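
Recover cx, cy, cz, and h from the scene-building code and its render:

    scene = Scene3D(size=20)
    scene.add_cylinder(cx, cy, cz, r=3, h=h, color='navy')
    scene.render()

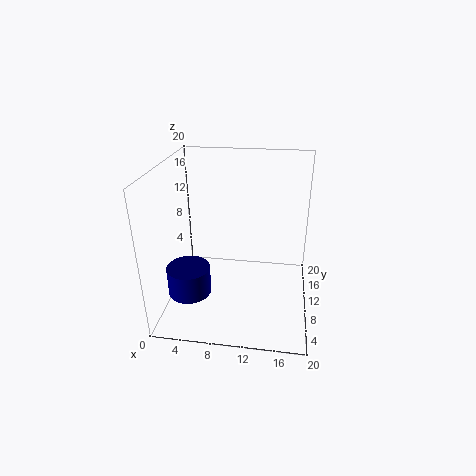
cx = 3.5
cy = 7
cz = 2.5
h = 4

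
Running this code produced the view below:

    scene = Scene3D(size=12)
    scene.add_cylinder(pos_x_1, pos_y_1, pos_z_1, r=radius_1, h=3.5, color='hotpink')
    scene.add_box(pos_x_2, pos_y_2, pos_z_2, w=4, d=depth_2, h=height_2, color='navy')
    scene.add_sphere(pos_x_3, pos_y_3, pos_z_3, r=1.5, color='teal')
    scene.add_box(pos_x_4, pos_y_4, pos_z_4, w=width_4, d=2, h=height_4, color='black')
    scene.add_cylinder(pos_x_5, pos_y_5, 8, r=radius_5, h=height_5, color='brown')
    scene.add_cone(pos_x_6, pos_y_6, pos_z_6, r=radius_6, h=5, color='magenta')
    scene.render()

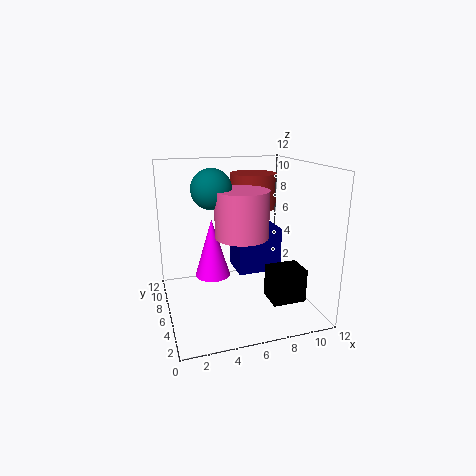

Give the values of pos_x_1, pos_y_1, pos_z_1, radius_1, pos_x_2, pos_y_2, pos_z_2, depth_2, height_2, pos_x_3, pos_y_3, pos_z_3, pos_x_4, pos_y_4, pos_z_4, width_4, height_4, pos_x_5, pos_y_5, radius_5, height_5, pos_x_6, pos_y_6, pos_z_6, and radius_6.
pos_x_1 = 5.5; pos_y_1 = 3.5; pos_z_1 = 7; radius_1 = 2; pos_x_2 = 6.5; pos_y_2 = 7; pos_z_2 = 2; depth_2 = 3; height_2 = 4; pos_x_3 = 3.5; pos_y_3 = 4.5; pos_z_3 = 10.5; pos_x_4 = 7; pos_y_4 = 0.5; pos_z_4 = 2.5; width_4 = 2.5; height_4 = 2.5; pos_x_5 = 8; pos_y_5 = 8; radius_5 = 2; height_5 = 3; pos_x_6 = 4; pos_y_6 = 7; pos_z_6 = 2.5; radius_6 = 1.5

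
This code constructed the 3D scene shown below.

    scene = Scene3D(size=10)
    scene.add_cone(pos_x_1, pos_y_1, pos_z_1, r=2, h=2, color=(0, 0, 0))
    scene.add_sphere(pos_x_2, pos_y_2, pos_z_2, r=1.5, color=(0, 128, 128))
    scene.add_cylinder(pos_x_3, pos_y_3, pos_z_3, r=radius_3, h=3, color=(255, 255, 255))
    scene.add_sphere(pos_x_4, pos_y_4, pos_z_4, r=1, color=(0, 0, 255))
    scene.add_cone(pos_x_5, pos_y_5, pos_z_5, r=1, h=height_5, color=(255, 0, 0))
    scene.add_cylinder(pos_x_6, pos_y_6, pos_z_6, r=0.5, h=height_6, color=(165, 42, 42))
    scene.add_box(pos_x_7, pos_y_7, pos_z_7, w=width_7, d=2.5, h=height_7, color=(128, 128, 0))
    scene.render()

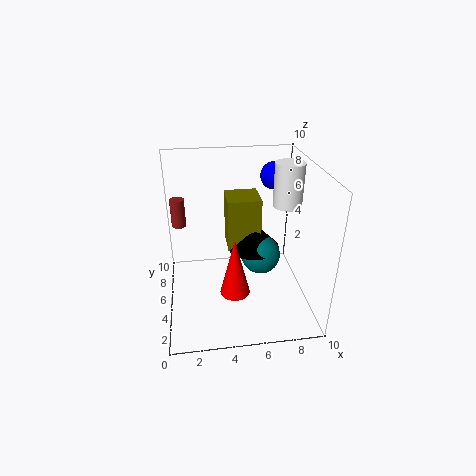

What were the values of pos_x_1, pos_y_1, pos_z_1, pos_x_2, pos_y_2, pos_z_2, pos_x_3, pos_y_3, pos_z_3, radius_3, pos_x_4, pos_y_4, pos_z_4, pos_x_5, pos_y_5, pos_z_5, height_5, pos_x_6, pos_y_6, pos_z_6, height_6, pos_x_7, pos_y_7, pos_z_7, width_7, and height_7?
pos_x_1 = 6.5; pos_y_1 = 7; pos_z_1 = 3; pos_x_2 = 7; pos_y_2 = 6.5; pos_z_2 = 2.5; pos_x_3 = 8.5; pos_y_3 = 5.5; pos_z_3 = 7; radius_3 = 1; pos_x_4 = 8; pos_y_4 = 7.5; pos_z_4 = 8.5; pos_x_5 = 4.5; pos_y_5 = 3; pos_z_5 = 2; height_5 = 4; pos_x_6 = 1; pos_y_6 = 6.5; pos_z_6 = 5.5; height_6 = 2; pos_x_7 = 4.5; pos_y_7 = 6.5; pos_z_7 = 3; width_7 = 2.5; height_7 = 4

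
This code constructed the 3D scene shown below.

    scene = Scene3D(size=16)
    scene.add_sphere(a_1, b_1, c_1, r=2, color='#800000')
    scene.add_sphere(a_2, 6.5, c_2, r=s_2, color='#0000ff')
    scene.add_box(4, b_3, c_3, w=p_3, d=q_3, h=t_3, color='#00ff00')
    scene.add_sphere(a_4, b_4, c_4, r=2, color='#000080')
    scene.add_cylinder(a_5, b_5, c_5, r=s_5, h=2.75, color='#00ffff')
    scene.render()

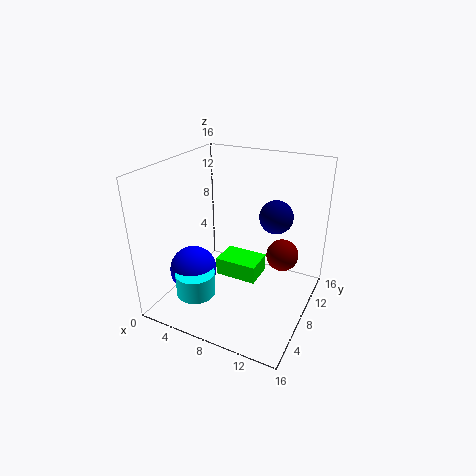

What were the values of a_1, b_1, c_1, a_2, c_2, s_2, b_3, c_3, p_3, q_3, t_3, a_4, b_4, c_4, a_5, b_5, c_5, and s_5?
a_1 = 11.5
b_1 = 13.5
c_1 = 3.75
a_2 = 2.75
c_2 = 3.25
s_2 = 2.75
b_3 = 9.75
c_3 = 1
p_3 = 5.25
q_3 = 3.75
t_3 = 2.25
a_4 = 10.75
b_4 = 12.5
c_4 = 9.25
a_5 = 4
b_5 = 5
c_5 = 1.25
s_5 = 2.25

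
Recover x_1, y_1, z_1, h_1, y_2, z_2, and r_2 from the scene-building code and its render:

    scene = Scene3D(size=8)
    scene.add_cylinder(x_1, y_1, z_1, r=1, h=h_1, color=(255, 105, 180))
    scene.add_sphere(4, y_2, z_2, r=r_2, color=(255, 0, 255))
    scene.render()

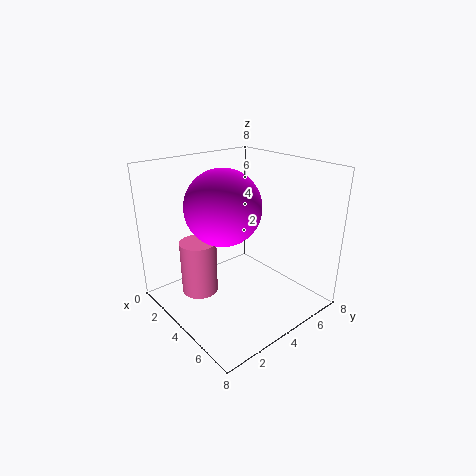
x_1 = 3, y_1 = 2, z_1 = 1, h_1 = 3, y_2 = 3, z_2 = 6, r_2 = 2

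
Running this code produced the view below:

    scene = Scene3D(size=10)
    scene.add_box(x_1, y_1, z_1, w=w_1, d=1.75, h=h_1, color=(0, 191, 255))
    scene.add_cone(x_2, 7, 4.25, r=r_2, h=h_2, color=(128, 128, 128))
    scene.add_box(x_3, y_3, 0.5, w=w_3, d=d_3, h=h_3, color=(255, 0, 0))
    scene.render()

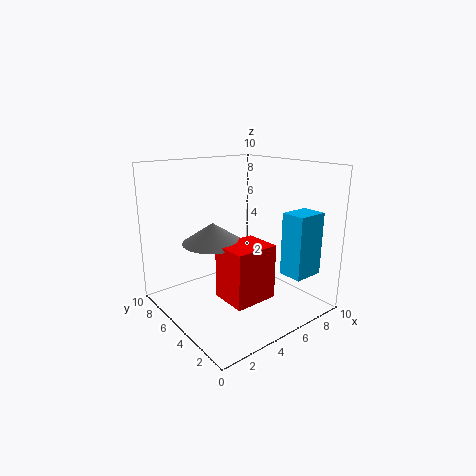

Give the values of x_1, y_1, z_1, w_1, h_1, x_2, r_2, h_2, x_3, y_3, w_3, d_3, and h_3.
x_1 = 7.5, y_1 = 1.5, z_1 = 2.25, w_1 = 2.25, h_1 = 4.5, x_2 = 4.25, r_2 = 2.25, h_2 = 1.5, x_3 = 3.75, y_3 = 3.25, w_3 = 3.25, d_3 = 2.75, h_3 = 4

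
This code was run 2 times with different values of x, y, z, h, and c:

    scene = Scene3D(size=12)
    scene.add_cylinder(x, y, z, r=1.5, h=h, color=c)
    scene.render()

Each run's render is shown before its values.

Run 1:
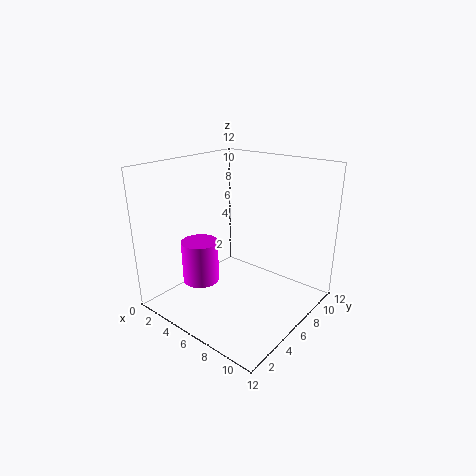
x = 4; y = 3.5; z = 2.5; h = 3.5; c = 'magenta'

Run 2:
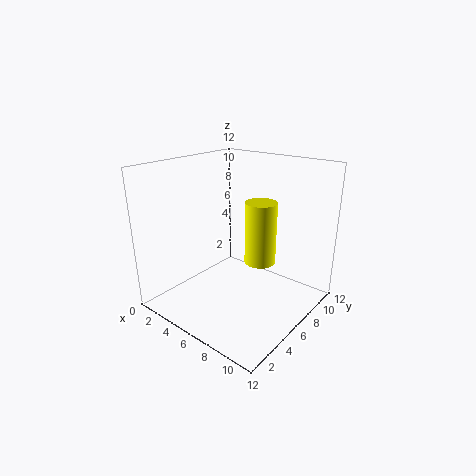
x = 5.5; y = 10; z = 2; h = 6; c = 'yellow'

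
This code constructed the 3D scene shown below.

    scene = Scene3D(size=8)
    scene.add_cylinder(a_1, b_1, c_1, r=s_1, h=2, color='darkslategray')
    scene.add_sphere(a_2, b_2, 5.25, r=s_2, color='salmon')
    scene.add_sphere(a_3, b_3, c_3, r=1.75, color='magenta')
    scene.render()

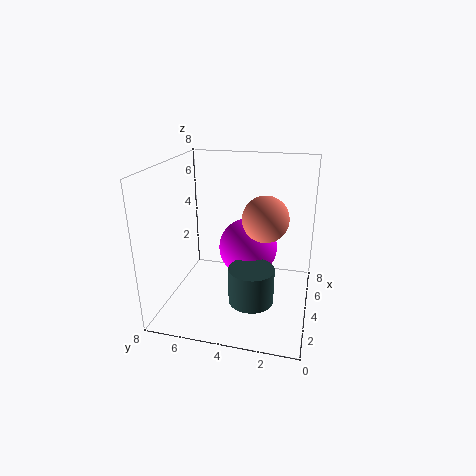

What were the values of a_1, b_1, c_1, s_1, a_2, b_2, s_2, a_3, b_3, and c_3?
a_1 = 3; b_1 = 3; c_1 = 0.75; s_1 = 1.25; a_2 = 4; b_2 = 2.5; s_2 = 1.25; a_3 = 5.5; b_3 = 3.75; c_3 = 2.75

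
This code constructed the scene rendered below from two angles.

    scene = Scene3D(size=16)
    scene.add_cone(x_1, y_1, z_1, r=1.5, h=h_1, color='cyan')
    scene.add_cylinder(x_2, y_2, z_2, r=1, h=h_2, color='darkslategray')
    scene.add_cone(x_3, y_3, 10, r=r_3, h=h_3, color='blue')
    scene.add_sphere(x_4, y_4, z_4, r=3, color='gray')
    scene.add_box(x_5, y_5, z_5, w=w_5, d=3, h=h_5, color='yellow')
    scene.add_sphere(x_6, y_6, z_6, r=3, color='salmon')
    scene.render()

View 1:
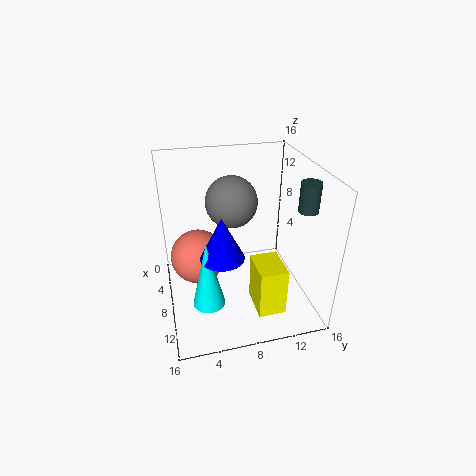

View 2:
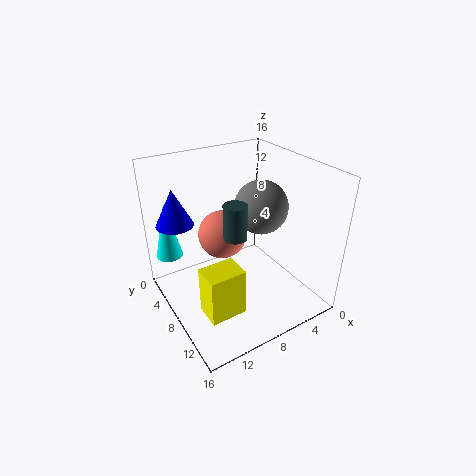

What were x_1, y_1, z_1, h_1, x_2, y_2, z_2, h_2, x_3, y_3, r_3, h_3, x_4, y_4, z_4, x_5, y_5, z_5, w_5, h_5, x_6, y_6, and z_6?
x_1 = 14.5
y_1 = 3.5
z_1 = 5.5
h_1 = 6.5
x_2 = 12
y_2 = 14
z_2 = 12.5
h_2 = 3
x_3 = 14
y_3 = 5
r_3 = 2
h_3 = 4
x_4 = 5
y_4 = 8
z_4 = 11
x_5 = 9.5
y_5 = 9
z_5 = 1
w_5 = 4
h_5 = 5.5
x_6 = 7.5
y_6 = 3.5
z_6 = 6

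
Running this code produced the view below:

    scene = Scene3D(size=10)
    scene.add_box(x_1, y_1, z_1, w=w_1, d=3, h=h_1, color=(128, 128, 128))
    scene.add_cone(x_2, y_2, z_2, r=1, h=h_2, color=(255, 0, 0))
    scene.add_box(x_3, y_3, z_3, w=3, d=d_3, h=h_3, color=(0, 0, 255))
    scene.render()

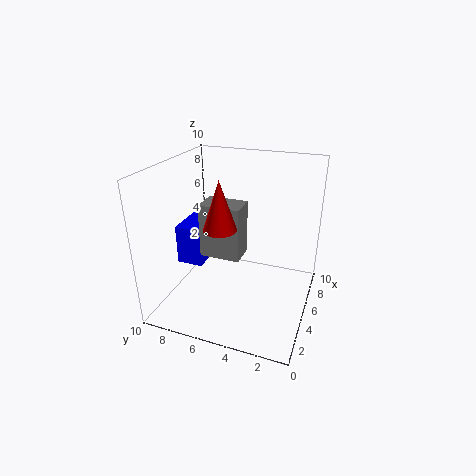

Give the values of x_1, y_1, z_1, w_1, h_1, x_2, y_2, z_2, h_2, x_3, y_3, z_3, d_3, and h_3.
x_1 = 5
y_1 = 5
z_1 = 3
w_1 = 2
h_1 = 4
x_2 = 2
y_2 = 5
z_2 = 7
h_2 = 3
x_3 = 5
y_3 = 8
z_3 = 2
d_3 = 2
h_3 = 3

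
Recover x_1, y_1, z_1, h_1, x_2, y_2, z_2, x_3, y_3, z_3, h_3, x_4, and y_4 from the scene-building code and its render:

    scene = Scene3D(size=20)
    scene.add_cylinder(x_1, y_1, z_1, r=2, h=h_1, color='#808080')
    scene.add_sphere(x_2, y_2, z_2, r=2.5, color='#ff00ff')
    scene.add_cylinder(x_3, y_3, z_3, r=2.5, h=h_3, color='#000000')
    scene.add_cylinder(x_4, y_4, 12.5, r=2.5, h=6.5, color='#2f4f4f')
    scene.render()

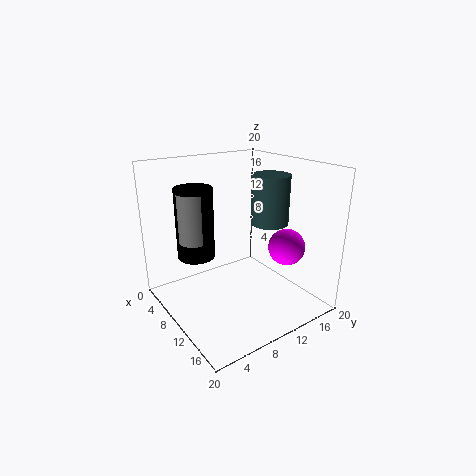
x_1 = 8.5
y_1 = 4
z_1 = 10.5
h_1 = 6.5
x_2 = 14.5
y_2 = 15
z_2 = 9
x_3 = 8
y_3 = 4.5
z_3 = 8
h_3 = 9.5
x_4 = 13
y_4 = 13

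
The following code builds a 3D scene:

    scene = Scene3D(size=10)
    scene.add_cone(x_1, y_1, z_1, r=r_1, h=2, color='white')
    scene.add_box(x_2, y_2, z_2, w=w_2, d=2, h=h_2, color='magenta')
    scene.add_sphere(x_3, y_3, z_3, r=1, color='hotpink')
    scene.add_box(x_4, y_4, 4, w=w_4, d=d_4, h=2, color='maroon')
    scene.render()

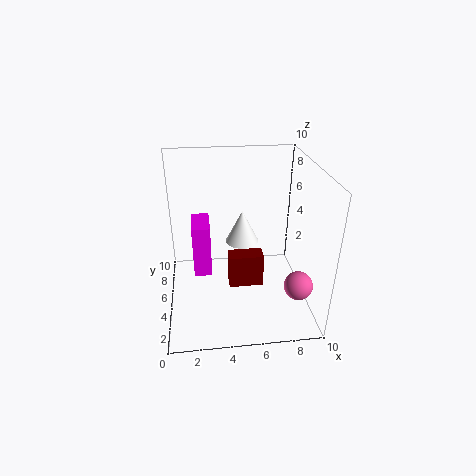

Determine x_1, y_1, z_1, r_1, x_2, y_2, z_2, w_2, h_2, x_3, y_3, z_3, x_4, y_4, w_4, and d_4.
x_1 = 5; y_1 = 3; z_1 = 6; r_1 = 1; x_2 = 2; y_2 = 1; z_2 = 5; w_2 = 1; h_2 = 3; x_3 = 9; y_3 = 3; z_3 = 2; x_4 = 4; y_4 = 1; w_4 = 2; d_4 = 1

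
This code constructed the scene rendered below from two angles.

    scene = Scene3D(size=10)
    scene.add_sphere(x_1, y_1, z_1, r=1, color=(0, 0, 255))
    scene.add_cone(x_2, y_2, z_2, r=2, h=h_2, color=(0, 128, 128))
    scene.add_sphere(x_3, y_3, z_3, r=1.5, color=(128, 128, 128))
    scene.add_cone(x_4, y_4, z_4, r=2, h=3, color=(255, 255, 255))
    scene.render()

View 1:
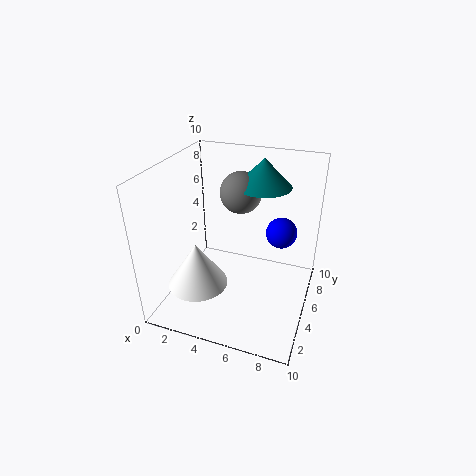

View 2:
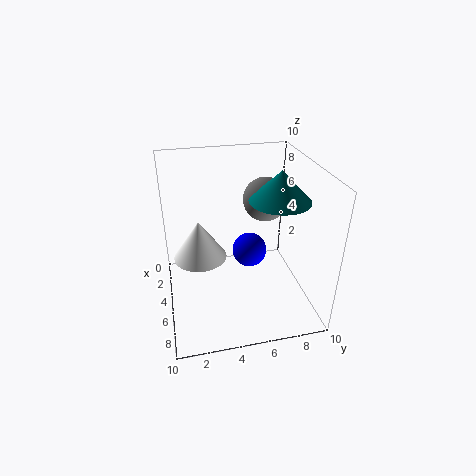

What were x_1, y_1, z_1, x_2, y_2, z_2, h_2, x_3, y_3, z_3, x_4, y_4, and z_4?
x_1 = 8, y_1 = 5, z_1 = 6, x_2 = 6, y_2 = 7.5, z_2 = 8, h_2 = 2, x_3 = 4.5, y_3 = 7, z_3 = 7.5, x_4 = 3, y_4 = 2.5, z_4 = 2.5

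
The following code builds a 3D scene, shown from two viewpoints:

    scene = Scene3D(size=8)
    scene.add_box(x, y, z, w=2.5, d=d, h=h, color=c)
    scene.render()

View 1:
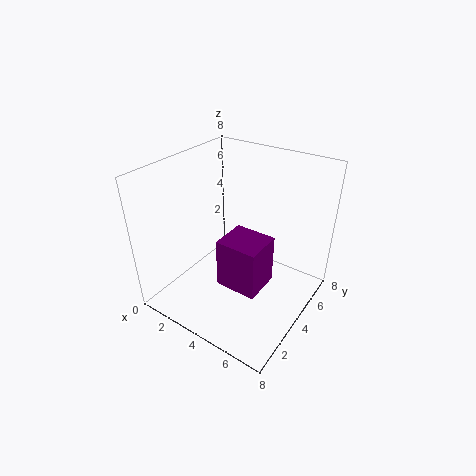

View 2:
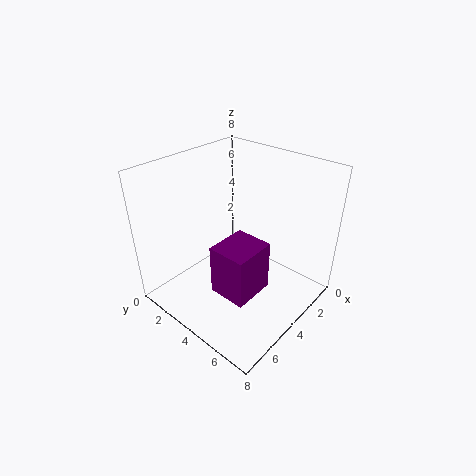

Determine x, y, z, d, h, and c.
x = 3; y = 3.25; z = 0.75; d = 2.25; h = 3; c = 'purple'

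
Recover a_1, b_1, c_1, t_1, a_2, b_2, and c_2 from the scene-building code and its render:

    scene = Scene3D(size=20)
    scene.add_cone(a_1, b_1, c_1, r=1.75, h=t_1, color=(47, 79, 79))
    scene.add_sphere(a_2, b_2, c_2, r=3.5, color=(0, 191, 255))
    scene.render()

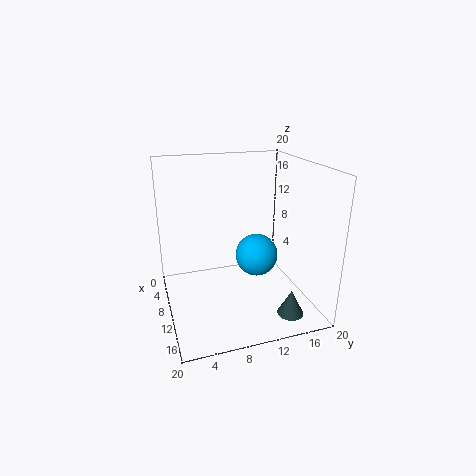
a_1 = 16.75, b_1 = 15.25, c_1 = 1, t_1 = 3.5, a_2 = 4, b_2 = 15.25, c_2 = 3.75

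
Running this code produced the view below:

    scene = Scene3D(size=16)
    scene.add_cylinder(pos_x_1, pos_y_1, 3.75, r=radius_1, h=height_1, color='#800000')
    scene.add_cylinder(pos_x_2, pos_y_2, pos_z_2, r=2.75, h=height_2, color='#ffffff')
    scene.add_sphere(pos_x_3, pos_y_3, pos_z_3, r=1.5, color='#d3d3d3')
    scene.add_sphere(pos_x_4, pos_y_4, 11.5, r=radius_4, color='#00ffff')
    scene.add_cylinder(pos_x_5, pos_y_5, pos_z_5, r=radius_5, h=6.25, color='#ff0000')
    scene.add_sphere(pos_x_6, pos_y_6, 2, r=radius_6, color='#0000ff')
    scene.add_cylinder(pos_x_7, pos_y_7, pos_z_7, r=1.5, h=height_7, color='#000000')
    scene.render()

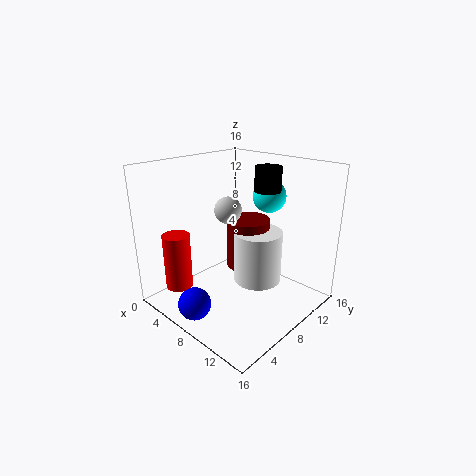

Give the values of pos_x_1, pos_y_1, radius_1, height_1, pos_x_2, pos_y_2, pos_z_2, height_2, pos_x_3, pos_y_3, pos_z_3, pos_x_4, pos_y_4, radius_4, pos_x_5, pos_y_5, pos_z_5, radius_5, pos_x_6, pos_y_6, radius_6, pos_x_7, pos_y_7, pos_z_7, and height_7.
pos_x_1 = 7.5
pos_y_1 = 10.25
radius_1 = 2.5
height_1 = 5.75
pos_x_2 = 9.25
pos_y_2 = 10
pos_z_2 = 2.5
height_2 = 6
pos_x_3 = 6.75
pos_y_3 = 7.75
pos_z_3 = 11
pos_x_4 = 7.75
pos_y_4 = 13.75
radius_4 = 2
pos_x_5 = 3.75
pos_y_5 = 2.75
pos_z_5 = 2.5
radius_5 = 1.5
pos_x_6 = 7.25
pos_y_6 = 2
radius_6 = 1.75
pos_x_7 = 9
pos_y_7 = 11.75
pos_z_7 = 12.75
height_7 = 2.75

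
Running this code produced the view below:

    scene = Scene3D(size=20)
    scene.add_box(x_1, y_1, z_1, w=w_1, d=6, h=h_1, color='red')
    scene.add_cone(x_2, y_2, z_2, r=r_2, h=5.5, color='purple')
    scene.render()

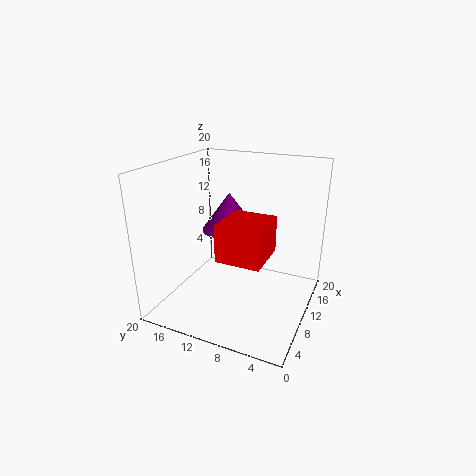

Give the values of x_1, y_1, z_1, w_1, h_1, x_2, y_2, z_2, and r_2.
x_1 = 5; y_1 = 5; z_1 = 8.5; w_1 = 6.5; h_1 = 5; x_2 = 12.5; y_2 = 12.5; z_2 = 10; r_2 = 4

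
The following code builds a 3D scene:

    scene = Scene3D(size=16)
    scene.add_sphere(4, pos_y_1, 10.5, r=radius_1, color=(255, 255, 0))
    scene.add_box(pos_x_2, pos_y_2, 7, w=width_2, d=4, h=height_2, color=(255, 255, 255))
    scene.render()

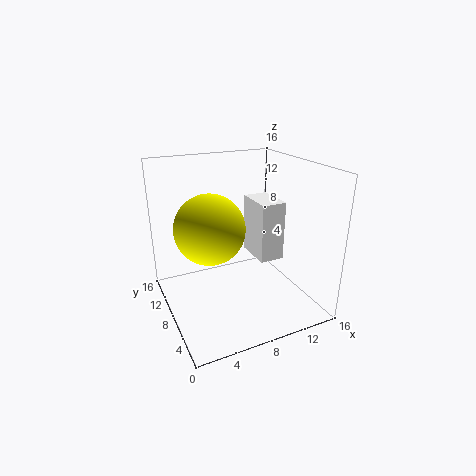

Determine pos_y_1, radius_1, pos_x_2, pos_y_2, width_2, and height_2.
pos_y_1 = 6; radius_1 = 3.5; pos_x_2 = 8.5; pos_y_2 = 3.5; width_2 = 2.5; height_2 = 6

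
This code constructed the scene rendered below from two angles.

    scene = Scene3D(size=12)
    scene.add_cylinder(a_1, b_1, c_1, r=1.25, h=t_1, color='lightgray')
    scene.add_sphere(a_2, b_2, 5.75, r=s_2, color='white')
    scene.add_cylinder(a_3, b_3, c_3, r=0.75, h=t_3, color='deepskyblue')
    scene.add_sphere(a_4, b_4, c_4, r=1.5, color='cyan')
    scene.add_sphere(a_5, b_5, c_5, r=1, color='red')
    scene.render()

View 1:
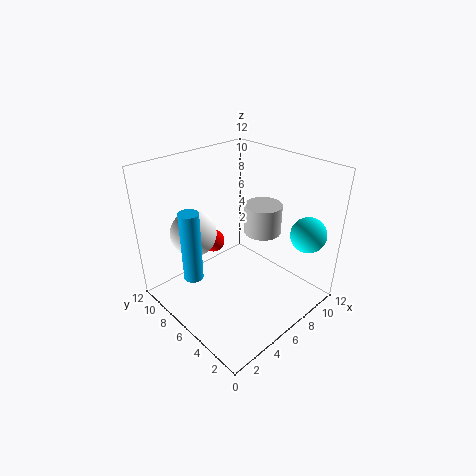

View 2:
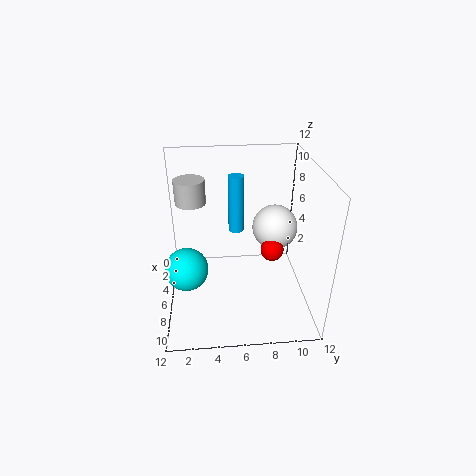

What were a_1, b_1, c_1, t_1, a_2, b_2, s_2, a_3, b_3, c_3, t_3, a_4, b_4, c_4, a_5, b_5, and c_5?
a_1 = 4.75
b_1 = 2.25
c_1 = 8.75
t_1 = 2
a_2 = 4
b_2 = 9.5
s_2 = 2
a_3 = 1.5
b_3 = 6.25
c_3 = 4.25
t_3 = 5.5
a_4 = 10.25
b_4 = 2
c_4 = 6.25
a_5 = 5.75
b_5 = 9
c_5 = 4.5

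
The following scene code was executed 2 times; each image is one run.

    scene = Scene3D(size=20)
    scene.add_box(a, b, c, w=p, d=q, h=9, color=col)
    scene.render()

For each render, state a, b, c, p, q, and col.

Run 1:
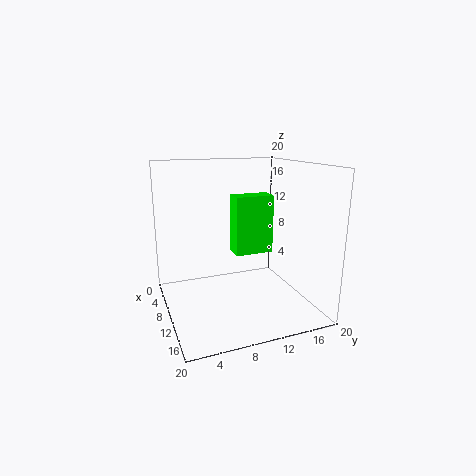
a = 4
b = 11
c = 6
p = 3
q = 6
col = 'lime'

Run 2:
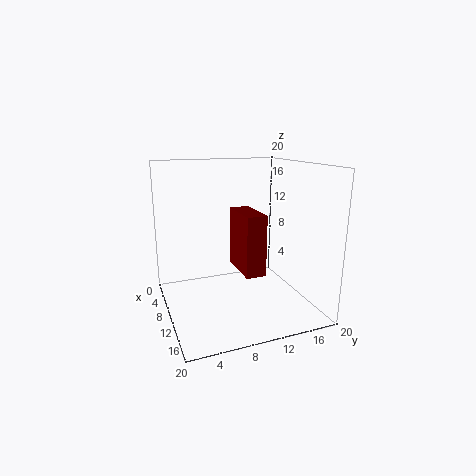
a = 4
b = 11
c = 4
p = 7
q = 3
col = 'maroon'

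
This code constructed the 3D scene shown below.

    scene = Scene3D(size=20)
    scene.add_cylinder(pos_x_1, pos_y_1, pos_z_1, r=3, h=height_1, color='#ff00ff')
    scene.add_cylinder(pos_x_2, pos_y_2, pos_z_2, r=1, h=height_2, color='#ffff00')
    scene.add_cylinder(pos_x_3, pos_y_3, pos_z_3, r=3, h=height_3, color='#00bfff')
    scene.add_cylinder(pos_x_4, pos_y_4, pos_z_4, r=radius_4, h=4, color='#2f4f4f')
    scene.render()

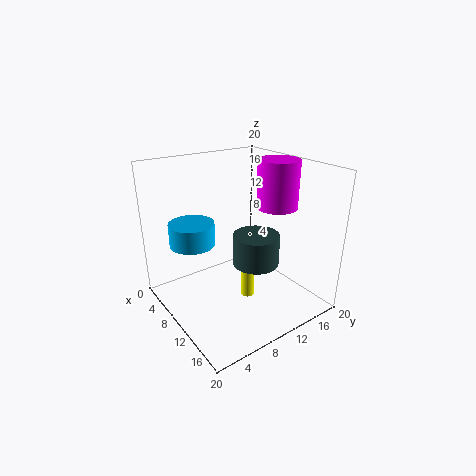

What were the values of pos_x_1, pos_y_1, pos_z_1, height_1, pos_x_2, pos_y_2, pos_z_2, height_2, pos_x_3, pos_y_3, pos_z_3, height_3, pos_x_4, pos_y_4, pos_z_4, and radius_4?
pos_x_1 = 10, pos_y_1 = 17, pos_z_1 = 13, height_1 = 7, pos_x_2 = 11, pos_y_2 = 11, pos_z_2 = 1, height_2 = 7, pos_x_3 = 8, pos_y_3 = 4, pos_z_3 = 10, height_3 = 3, pos_x_4 = 14, pos_y_4 = 10, pos_z_4 = 8, radius_4 = 3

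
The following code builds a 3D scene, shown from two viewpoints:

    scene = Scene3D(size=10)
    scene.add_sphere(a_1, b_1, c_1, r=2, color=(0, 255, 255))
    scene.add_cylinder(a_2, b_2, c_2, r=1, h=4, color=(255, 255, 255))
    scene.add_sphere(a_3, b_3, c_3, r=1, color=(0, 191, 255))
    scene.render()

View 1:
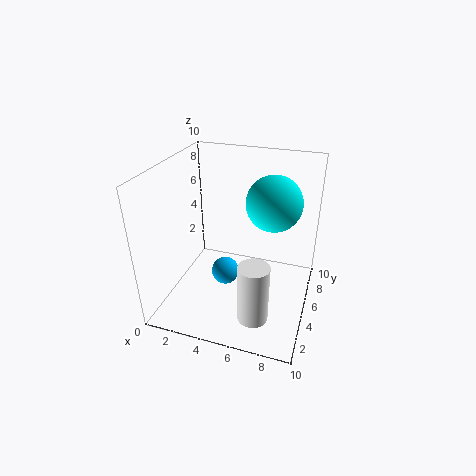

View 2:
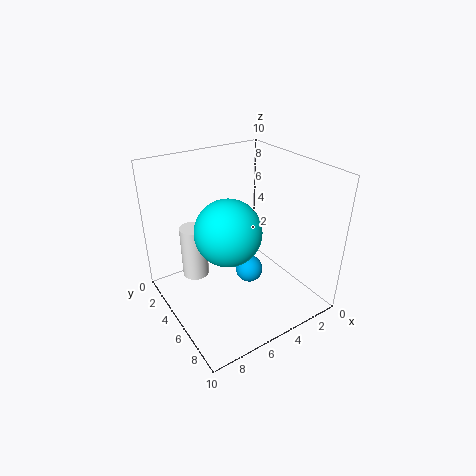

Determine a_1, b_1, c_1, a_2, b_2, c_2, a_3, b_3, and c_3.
a_1 = 7, b_1 = 7, c_1 = 7, a_2 = 7, b_2 = 2, c_2 = 1, a_3 = 4, b_3 = 5, c_3 = 2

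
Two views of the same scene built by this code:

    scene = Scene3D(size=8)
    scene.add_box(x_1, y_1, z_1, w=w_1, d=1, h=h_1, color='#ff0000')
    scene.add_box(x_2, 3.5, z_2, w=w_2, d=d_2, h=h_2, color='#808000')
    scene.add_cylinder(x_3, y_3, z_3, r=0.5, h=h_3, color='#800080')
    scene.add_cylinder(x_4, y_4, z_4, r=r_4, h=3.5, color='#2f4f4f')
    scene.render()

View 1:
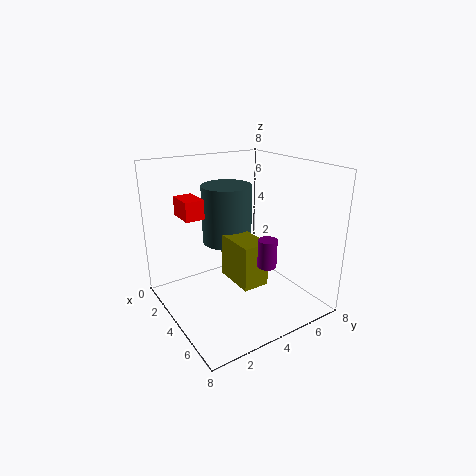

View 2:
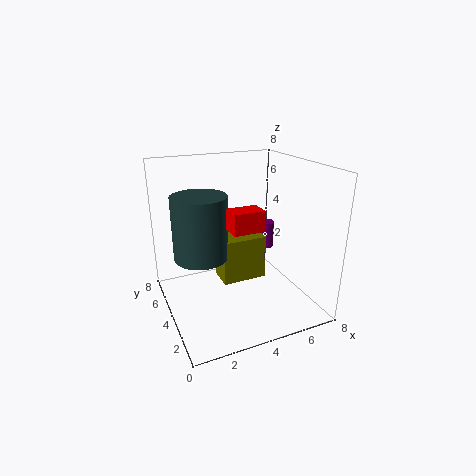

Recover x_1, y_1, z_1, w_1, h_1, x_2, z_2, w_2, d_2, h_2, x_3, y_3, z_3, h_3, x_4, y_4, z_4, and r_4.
x_1 = 2.5, y_1 = 1, z_1 = 5.5, w_1 = 1.5, h_1 = 1, x_2 = 3, z_2 = 1.5, w_2 = 2.5, d_2 = 1.5, h_2 = 2.5, x_3 = 6, y_3 = 4.5, z_3 = 3, h_3 = 1.5, x_4 = 2, y_4 = 4.5, z_4 = 3, r_4 = 1.5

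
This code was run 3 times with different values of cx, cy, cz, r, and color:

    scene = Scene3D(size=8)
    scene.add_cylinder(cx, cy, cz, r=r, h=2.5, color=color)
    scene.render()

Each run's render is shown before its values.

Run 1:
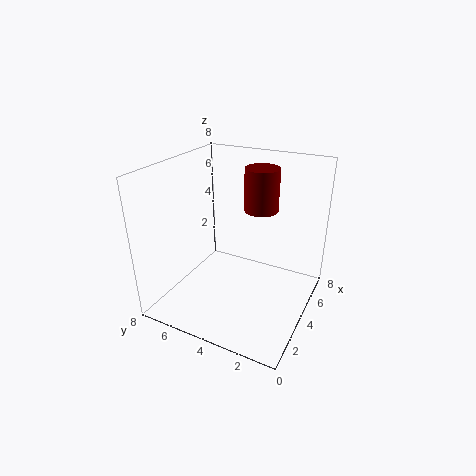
cx = 6, cy = 3.5, cz = 5, r = 1, color = 'maroon'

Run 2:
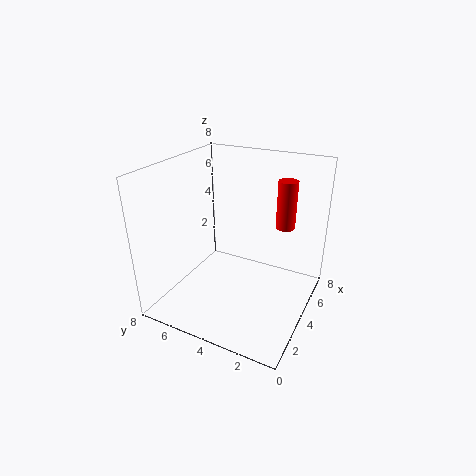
cx = 4.5, cy = 1.5, cz = 5, r = 0.5, color = 'red'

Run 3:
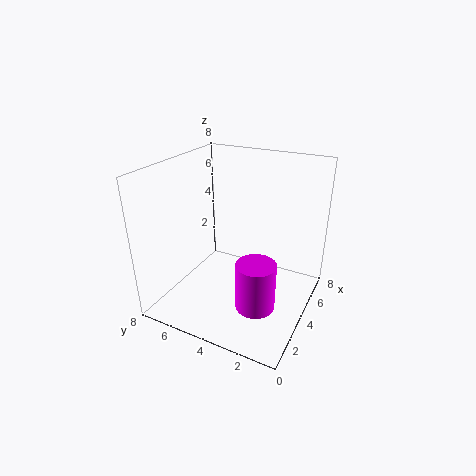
cx = 2, cy = 2, cz = 1.5, r = 1, color = 'magenta'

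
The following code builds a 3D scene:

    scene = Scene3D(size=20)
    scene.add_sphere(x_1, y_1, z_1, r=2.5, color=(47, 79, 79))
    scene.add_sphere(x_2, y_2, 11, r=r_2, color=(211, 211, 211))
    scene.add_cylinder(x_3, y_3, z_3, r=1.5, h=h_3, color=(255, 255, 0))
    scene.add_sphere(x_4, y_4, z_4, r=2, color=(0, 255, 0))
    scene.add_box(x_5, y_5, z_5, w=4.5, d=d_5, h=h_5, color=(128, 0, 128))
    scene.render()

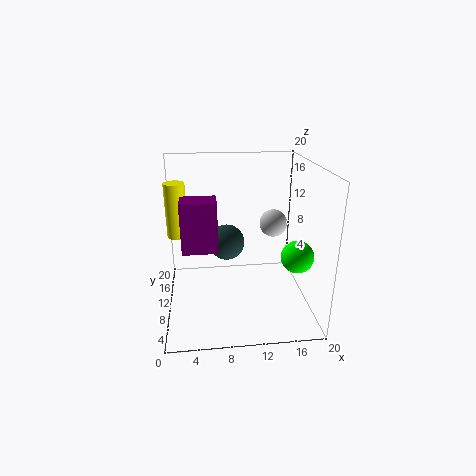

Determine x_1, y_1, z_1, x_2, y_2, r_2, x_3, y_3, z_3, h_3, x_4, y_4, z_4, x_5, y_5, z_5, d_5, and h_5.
x_1 = 8.5
y_1 = 11
z_1 = 9
x_2 = 15.5
y_2 = 12.5
r_2 = 2
x_3 = 1.5
y_3 = 14
z_3 = 9
h_3 = 8
x_4 = 16.5
y_4 = 3.5
z_4 = 10
x_5 = 2.5
y_5 = 5.5
z_5 = 10
d_5 = 3.5
h_5 = 6.5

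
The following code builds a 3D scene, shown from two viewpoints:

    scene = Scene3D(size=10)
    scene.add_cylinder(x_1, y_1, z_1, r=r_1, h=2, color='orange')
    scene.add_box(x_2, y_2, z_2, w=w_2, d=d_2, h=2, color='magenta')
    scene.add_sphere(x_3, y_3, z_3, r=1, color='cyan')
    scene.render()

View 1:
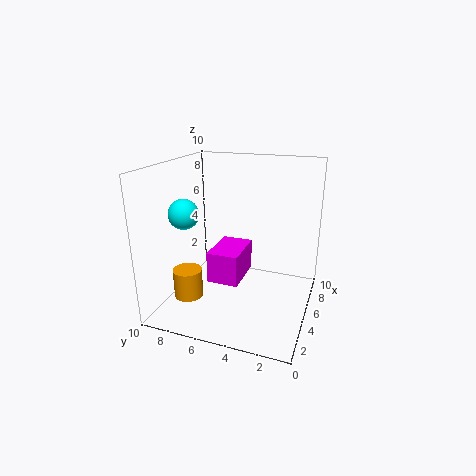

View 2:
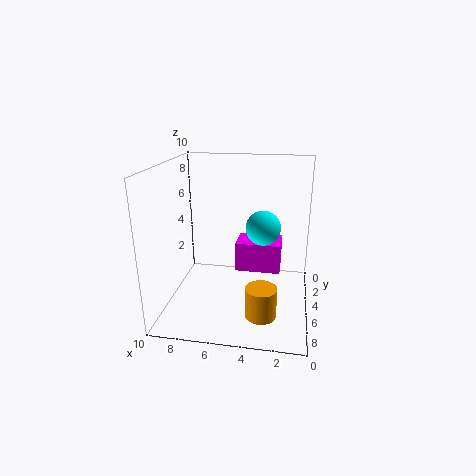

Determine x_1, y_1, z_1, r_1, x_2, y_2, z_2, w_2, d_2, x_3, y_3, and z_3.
x_1 = 3, y_1 = 8, z_1 = 1, r_1 = 1, x_2 = 2, y_2 = 4, z_2 = 3, w_2 = 3, d_2 = 2, x_3 = 3, y_3 = 8, z_3 = 7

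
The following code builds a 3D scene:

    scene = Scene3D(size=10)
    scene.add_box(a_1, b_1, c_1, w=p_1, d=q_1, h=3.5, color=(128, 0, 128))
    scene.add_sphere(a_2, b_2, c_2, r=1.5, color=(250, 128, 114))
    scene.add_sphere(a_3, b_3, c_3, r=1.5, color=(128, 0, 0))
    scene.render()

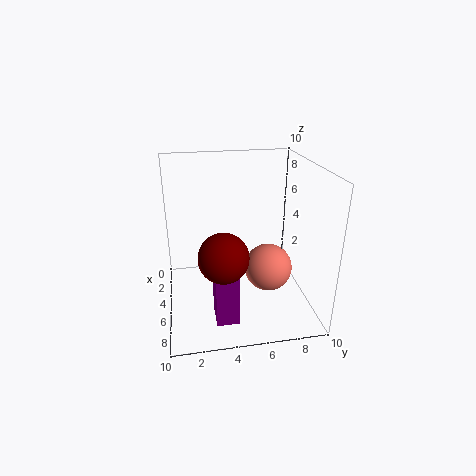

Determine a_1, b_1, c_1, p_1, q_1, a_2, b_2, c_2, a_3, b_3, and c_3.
a_1 = 6.5; b_1 = 3; c_1 = 0.5; p_1 = 2; q_1 = 1.5; a_2 = 7.5; b_2 = 6.5; c_2 = 4; a_3 = 8.5; b_3 = 3.5; c_3 = 5.5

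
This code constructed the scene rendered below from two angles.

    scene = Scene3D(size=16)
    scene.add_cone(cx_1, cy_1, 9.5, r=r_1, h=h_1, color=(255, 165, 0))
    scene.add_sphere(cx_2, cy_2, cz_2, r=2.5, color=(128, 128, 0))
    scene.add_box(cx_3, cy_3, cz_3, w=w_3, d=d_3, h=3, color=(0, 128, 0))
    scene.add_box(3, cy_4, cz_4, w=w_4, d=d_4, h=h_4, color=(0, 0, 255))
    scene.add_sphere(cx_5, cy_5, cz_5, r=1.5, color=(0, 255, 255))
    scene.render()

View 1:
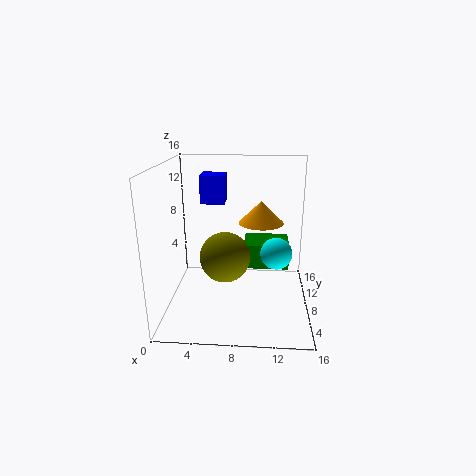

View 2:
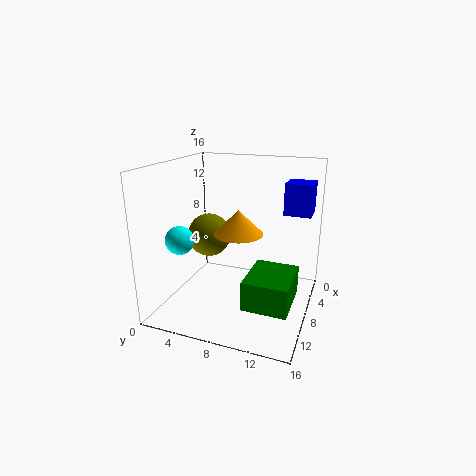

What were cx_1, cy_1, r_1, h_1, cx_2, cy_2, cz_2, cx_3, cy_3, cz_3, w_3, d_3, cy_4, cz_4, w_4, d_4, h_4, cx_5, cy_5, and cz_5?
cx_1 = 10.5
cy_1 = 9
r_1 = 2.5
h_1 = 2.5
cx_2 = 7
cy_2 = 4
cz_2 = 7.5
cx_3 = 8.5
cy_3 = 10.5
cz_3 = 3
w_3 = 5.5
d_3 = 4.5
cy_4 = 12.5
cz_4 = 10.5
w_4 = 3
d_4 = 3
h_4 = 3.5
cx_5 = 12
cy_5 = 3
cz_5 = 8.5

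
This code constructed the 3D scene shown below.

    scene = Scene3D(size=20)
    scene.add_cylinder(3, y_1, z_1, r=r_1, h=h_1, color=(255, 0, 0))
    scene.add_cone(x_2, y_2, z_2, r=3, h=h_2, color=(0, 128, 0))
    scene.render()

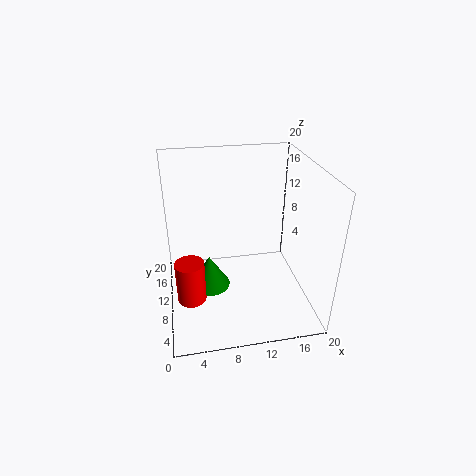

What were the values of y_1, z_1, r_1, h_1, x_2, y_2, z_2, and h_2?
y_1 = 8, z_1 = 2, r_1 = 2, h_1 = 6, x_2 = 6, y_2 = 12, z_2 = 1, h_2 = 5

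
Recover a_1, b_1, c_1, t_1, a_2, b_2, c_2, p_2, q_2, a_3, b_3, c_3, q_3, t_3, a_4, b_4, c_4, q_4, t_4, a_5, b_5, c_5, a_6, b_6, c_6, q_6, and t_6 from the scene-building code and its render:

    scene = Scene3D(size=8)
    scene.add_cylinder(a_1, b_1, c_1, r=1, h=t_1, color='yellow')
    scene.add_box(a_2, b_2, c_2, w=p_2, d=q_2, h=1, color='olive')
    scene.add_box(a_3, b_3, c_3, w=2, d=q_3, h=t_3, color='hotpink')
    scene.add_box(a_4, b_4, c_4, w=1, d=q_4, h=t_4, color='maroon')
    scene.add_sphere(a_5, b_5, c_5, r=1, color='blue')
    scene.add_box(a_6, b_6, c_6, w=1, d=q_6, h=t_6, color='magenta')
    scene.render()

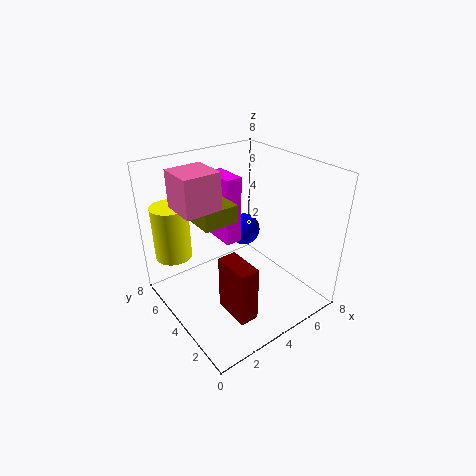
a_1 = 1; b_1 = 6; c_1 = 3; t_1 = 3; a_2 = 2; b_2 = 4; c_2 = 5; p_2 = 2; q_2 = 2; a_3 = 1; b_3 = 4; c_3 = 6; q_3 = 2; t_3 = 2; a_4 = 2; b_4 = 1; c_4 = 1; q_4 = 2; t_4 = 3; a_5 = 6; b_5 = 6; c_5 = 3; a_6 = 4; b_6 = 5; c_6 = 3; q_6 = 2; t_6 = 4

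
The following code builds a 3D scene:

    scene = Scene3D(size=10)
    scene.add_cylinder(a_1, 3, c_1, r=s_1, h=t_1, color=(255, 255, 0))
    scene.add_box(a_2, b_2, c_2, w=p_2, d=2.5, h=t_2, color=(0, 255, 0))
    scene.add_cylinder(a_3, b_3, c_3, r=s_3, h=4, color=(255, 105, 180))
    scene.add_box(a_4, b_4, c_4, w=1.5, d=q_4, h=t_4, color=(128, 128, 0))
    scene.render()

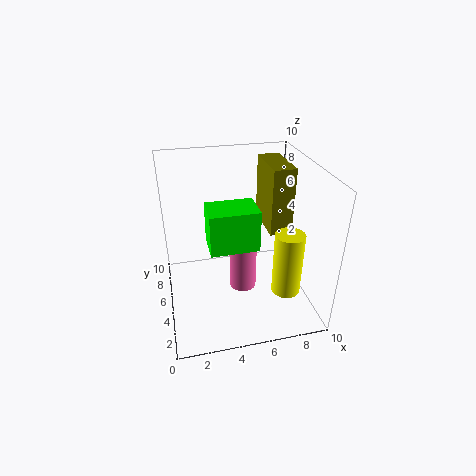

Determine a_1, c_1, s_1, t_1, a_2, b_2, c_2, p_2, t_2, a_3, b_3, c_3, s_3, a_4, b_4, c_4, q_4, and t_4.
a_1 = 8
c_1 = 1.5
s_1 = 1
t_1 = 4.5
a_2 = 3
b_2 = 4.5
c_2 = 4
p_2 = 3.5
t_2 = 3
a_3 = 5.5
b_3 = 5.5
c_3 = 0.5
s_3 = 1
a_4 = 7
b_4 = 4
c_4 = 5.5
q_4 = 3.5
t_4 = 4.5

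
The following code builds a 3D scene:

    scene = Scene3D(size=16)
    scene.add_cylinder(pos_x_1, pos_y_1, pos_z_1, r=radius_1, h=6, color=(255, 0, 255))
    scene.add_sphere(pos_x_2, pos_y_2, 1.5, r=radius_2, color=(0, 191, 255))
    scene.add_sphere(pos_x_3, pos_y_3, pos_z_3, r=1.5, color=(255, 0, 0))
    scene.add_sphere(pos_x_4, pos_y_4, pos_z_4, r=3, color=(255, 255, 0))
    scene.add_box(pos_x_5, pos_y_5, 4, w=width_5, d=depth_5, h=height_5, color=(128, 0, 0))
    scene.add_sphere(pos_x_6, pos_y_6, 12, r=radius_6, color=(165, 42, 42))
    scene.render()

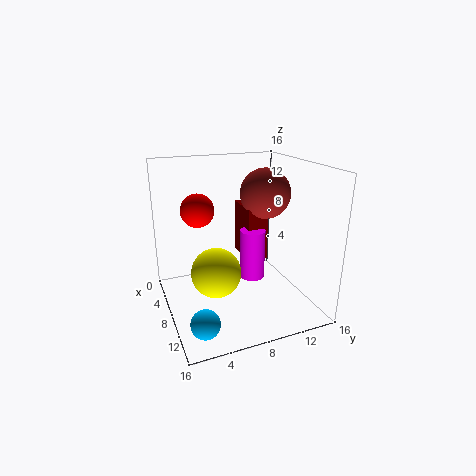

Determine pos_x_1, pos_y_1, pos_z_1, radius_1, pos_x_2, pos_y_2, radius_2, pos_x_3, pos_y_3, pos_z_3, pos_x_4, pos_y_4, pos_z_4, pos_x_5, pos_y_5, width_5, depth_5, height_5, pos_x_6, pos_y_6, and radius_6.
pos_x_1 = 6.5, pos_y_1 = 10.5, pos_z_1 = 2, radius_1 = 1.5, pos_x_2 = 13, pos_y_2 = 2.5, radius_2 = 1.5, pos_x_3 = 12, pos_y_3 = 2.5, pos_z_3 = 13, pos_x_4 = 6, pos_y_4 = 6, pos_z_4 = 3, pos_x_5 = 2, pos_y_5 = 10, width_5 = 4.5, depth_5 = 2.5, height_5 = 6.5, pos_x_6 = 5.5, pos_y_6 = 12.5, radius_6 = 3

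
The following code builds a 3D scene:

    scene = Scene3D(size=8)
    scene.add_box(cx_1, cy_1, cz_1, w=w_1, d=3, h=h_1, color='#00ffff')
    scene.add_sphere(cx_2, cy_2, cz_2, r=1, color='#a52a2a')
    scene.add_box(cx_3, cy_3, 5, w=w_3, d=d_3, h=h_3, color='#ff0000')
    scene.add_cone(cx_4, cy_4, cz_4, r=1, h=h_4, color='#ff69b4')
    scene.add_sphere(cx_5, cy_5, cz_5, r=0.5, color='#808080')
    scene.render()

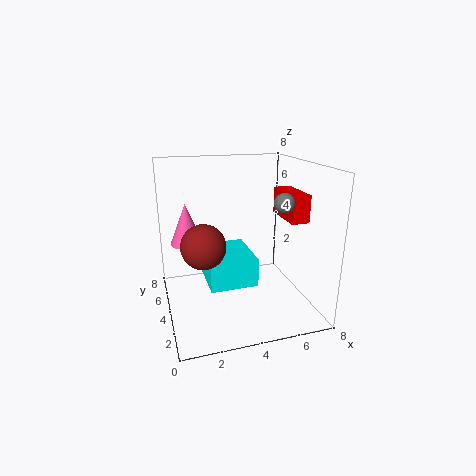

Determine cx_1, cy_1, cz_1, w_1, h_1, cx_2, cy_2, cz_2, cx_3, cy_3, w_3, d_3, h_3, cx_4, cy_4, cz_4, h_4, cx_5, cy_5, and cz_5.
cx_1 = 2; cy_1 = 2; cz_1 = 2; w_1 = 2.5; h_1 = 1.5; cx_2 = 1.5; cy_2 = 1; cz_2 = 5; cx_3 = 6.5; cy_3 = 2.5; w_3 = 1; d_3 = 2.5; h_3 = 1.5; cx_4 = 1.5; cy_4 = 6.5; cz_4 = 3; h_4 = 2.5; cx_5 = 5.5; cy_5 = 1.5; cz_5 = 6.5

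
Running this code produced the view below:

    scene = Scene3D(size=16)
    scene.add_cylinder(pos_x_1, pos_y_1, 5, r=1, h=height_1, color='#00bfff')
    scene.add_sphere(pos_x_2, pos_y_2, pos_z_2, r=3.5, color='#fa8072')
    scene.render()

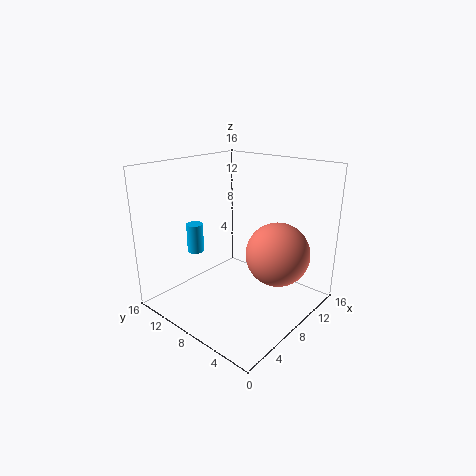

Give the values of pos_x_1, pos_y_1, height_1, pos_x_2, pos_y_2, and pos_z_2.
pos_x_1 = 7
pos_y_1 = 14
height_1 = 3.5
pos_x_2 = 10
pos_y_2 = 4
pos_z_2 = 6.5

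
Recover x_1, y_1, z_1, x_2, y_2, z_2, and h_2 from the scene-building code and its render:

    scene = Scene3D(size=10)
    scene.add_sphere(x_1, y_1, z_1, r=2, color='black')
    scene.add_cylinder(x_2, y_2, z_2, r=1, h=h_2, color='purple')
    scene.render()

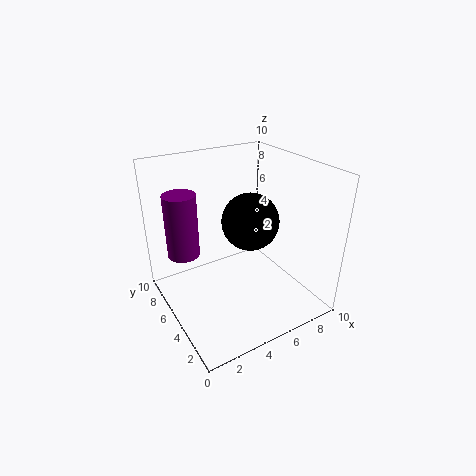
x_1 = 6
y_1 = 5
z_1 = 6
x_2 = 1
y_2 = 5
z_2 = 5
h_2 = 4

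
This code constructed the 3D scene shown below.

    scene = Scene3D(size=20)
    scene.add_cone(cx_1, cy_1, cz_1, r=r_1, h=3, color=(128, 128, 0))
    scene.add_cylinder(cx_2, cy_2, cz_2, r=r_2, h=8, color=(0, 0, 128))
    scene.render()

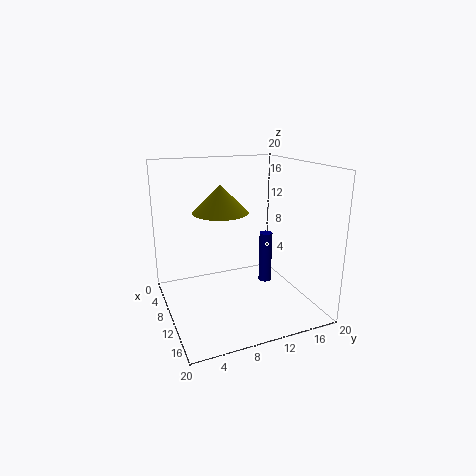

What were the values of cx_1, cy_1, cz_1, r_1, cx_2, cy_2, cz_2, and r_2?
cx_1 = 17; cy_1 = 5; cz_1 = 16; r_1 = 3; cx_2 = 7; cy_2 = 16; cz_2 = 1; r_2 = 1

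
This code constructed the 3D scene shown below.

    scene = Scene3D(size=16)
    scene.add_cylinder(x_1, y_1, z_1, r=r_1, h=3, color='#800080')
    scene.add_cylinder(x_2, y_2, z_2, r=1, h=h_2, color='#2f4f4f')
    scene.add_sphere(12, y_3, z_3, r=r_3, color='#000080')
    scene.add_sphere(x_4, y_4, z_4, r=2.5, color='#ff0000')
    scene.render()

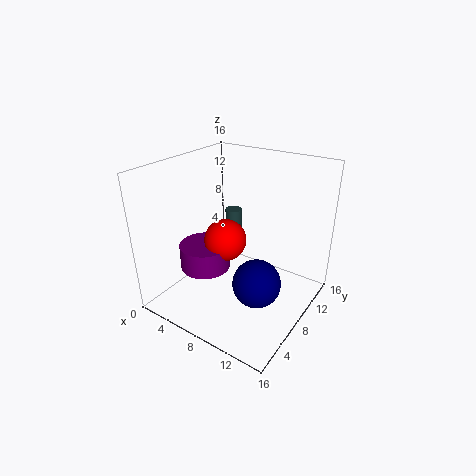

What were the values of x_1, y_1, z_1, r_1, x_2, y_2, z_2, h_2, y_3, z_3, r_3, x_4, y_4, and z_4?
x_1 = 3.5; y_1 = 7.5; z_1 = 3; r_1 = 3; x_2 = 5; y_2 = 11.5; z_2 = 5; h_2 = 4.5; y_3 = 5.5; z_3 = 5; r_3 = 2.5; x_4 = 5.5; y_4 = 9; z_4 = 6.5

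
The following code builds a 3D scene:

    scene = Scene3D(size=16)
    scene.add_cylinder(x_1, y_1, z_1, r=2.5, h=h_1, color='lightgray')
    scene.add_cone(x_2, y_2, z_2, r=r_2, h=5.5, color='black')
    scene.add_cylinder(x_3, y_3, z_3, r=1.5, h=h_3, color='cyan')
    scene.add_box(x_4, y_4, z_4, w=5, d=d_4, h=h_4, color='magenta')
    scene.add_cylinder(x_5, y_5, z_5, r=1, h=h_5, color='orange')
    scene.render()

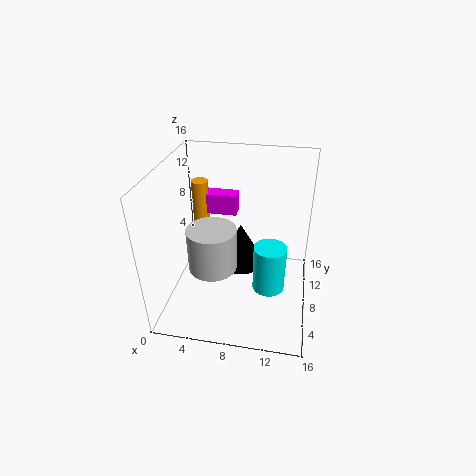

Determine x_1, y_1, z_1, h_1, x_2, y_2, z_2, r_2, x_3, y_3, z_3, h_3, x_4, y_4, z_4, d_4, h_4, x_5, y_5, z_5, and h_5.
x_1 = 6; y_1 = 4.5; z_1 = 6.5; h_1 = 4.5; x_2 = 7.5; y_2 = 12.5; z_2 = 1.5; r_2 = 3; x_3 = 12; y_3 = 2.5; z_3 = 6.5; h_3 = 4.5; x_4 = 2; y_4 = 12; z_4 = 8.5; d_4 = 2; h_4 = 2.5; x_5 = 2.5; y_5 = 12.5; z_5 = 4.5; h_5 = 8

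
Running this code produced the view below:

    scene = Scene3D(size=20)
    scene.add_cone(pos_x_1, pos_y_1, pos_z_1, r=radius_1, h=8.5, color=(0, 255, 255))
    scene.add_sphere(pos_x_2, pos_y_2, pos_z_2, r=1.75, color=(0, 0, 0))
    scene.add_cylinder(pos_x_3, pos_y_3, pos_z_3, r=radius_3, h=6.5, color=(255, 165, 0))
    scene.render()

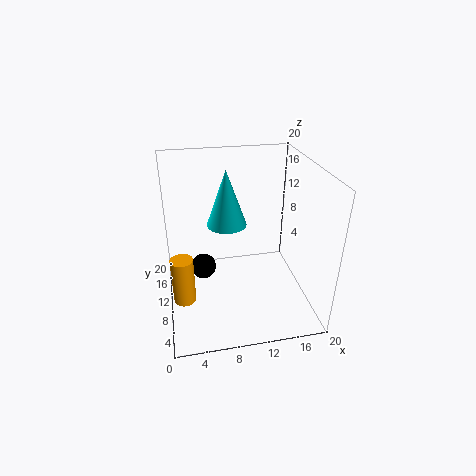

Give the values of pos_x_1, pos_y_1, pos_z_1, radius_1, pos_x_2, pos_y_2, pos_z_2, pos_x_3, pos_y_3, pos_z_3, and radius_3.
pos_x_1 = 9.25
pos_y_1 = 14.75
pos_z_1 = 9.75
radius_1 = 3
pos_x_2 = 5
pos_y_2 = 10
pos_z_2 = 6
pos_x_3 = 2
pos_y_3 = 7.25
pos_z_3 = 2.75
radius_3 = 1.5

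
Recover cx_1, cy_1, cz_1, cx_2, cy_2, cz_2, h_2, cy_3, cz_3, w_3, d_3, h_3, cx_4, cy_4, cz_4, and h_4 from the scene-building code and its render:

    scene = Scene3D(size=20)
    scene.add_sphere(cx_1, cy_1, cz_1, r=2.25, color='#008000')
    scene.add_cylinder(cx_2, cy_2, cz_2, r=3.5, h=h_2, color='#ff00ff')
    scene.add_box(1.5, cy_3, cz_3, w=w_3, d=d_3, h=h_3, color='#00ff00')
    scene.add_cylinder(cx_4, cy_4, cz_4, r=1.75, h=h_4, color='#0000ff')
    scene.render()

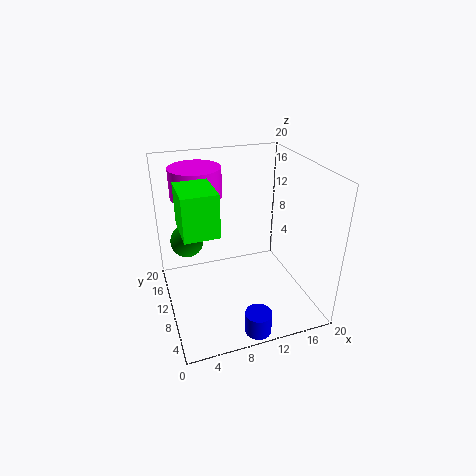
cx_1 = 3.25, cy_1 = 12, cz_1 = 9.75, cx_2 = 5.25, cy_2 = 13.5, cz_2 = 15.5, h_2 = 4, cy_3 = 2.75, cz_3 = 14.75, w_3 = 4, d_3 = 5.25, h_3 = 5, cx_4 = 10, cy_4 = 2, cz_4 = 0.25, h_4 = 3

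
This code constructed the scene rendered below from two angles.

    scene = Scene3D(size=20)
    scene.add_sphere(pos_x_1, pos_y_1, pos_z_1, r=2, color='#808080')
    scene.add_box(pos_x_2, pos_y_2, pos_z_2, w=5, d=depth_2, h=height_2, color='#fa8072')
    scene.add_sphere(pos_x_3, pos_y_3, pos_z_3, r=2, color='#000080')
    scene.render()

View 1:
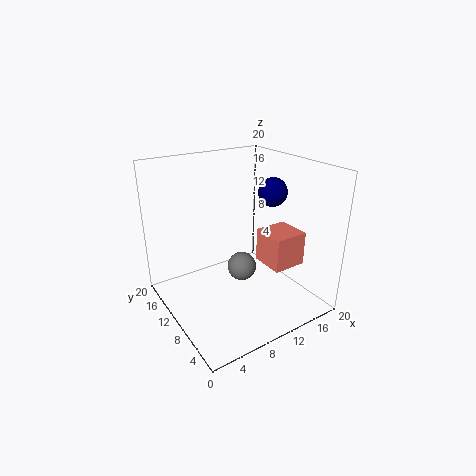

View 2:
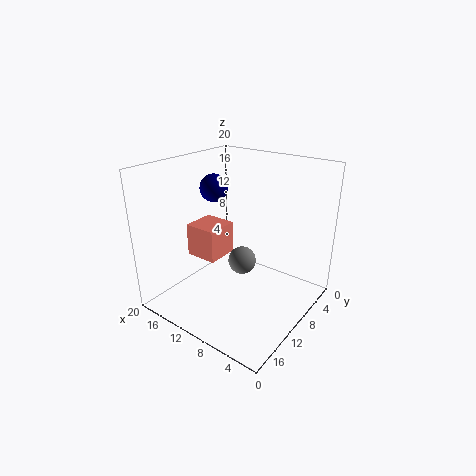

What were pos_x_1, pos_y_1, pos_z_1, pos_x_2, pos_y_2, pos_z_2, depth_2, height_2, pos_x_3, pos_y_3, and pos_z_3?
pos_x_1 = 10; pos_y_1 = 9; pos_z_1 = 6; pos_x_2 = 14; pos_y_2 = 6; pos_z_2 = 5; depth_2 = 5; height_2 = 5; pos_x_3 = 15; pos_y_3 = 9; pos_z_3 = 16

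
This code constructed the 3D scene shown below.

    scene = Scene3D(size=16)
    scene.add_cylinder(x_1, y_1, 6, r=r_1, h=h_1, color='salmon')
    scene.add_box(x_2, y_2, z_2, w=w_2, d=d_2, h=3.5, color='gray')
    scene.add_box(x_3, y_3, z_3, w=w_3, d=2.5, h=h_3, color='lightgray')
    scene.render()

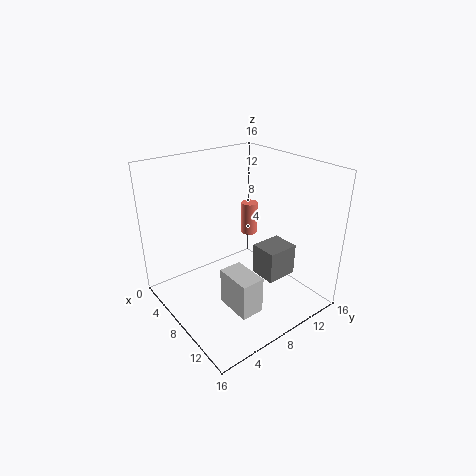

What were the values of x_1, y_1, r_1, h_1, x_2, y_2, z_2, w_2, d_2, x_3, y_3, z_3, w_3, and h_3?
x_1 = 4.5, y_1 = 12.5, r_1 = 1, h_1 = 4, x_2 = 9.5, y_2 = 9, z_2 = 4, w_2 = 3, d_2 = 3.5, x_3 = 9.5, y_3 = 4.5, z_3 = 2, w_3 = 4, h_3 = 4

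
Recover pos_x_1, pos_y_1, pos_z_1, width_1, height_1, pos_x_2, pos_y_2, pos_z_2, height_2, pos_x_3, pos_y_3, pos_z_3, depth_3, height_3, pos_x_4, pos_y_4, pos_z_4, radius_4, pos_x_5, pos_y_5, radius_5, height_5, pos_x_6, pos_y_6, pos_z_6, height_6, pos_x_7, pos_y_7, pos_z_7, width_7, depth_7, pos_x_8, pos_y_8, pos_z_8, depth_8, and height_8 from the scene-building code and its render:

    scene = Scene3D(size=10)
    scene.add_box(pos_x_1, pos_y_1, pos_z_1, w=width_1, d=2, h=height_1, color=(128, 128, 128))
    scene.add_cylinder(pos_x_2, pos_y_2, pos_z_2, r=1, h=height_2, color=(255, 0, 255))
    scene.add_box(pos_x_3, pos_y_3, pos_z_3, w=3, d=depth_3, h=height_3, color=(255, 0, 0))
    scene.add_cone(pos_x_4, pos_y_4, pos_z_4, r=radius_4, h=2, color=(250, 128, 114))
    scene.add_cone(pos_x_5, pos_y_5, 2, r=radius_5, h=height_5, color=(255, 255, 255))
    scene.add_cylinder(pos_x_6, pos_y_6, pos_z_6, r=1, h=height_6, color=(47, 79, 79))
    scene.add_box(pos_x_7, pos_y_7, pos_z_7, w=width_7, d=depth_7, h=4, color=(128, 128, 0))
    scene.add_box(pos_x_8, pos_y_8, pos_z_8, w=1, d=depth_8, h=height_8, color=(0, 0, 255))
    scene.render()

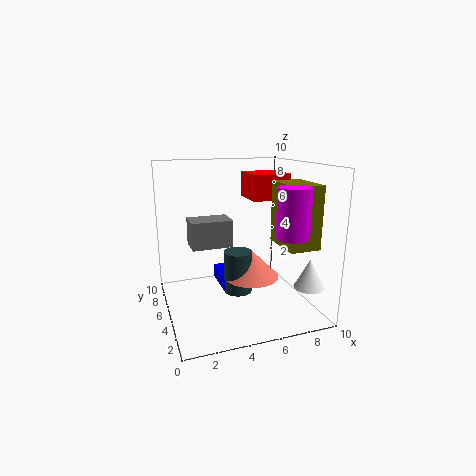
pos_x_1 = 2; pos_y_1 = 6; pos_z_1 = 4; width_1 = 3; height_1 = 2; pos_x_2 = 7; pos_y_2 = 1; pos_z_2 = 6; height_2 = 3; pos_x_3 = 7; pos_y_3 = 7; pos_z_3 = 7; depth_3 = 3; height_3 = 2; pos_x_4 = 6; pos_y_4 = 5; pos_z_4 = 2; radius_4 = 2; pos_x_5 = 9; pos_y_5 = 2; radius_5 = 1; height_5 = 2; pos_x_6 = 5; pos_y_6 = 5; pos_z_6 = 1; height_6 = 3; pos_x_7 = 7; pos_y_7 = 1; pos_z_7 = 5; width_7 = 2; depth_7 = 3; pos_x_8 = 4; pos_y_8 = 5; pos_z_8 = 1; depth_8 = 3; height_8 = 1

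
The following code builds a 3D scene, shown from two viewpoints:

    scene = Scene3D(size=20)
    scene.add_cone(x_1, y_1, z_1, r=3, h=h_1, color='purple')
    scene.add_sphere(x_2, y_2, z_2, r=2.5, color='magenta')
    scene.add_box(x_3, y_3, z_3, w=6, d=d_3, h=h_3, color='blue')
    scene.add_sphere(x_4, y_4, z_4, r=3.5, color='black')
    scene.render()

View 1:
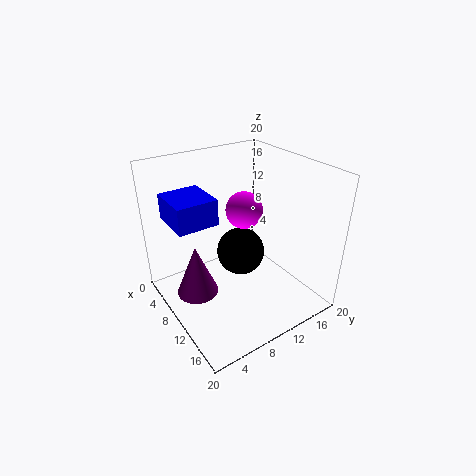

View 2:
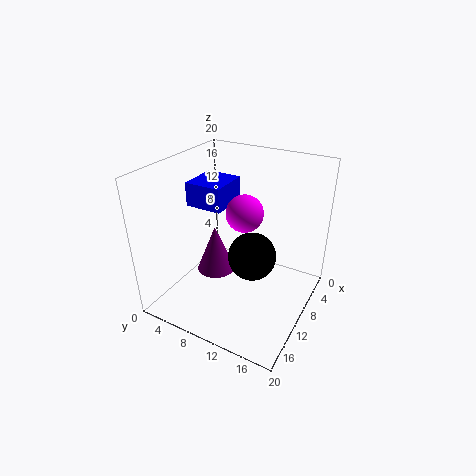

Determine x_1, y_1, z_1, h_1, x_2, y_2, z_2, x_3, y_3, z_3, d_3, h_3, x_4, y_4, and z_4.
x_1 = 7.5
y_1 = 4.5
z_1 = 1.5
h_1 = 7.5
x_2 = 10
y_2 = 11
z_2 = 14
x_3 = 4
y_3 = 1.5
z_3 = 13
d_3 = 5.5
h_3 = 3.5
x_4 = 8.5
y_4 = 11.5
z_4 = 6.5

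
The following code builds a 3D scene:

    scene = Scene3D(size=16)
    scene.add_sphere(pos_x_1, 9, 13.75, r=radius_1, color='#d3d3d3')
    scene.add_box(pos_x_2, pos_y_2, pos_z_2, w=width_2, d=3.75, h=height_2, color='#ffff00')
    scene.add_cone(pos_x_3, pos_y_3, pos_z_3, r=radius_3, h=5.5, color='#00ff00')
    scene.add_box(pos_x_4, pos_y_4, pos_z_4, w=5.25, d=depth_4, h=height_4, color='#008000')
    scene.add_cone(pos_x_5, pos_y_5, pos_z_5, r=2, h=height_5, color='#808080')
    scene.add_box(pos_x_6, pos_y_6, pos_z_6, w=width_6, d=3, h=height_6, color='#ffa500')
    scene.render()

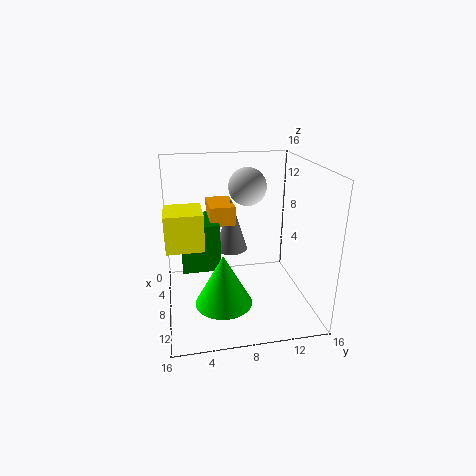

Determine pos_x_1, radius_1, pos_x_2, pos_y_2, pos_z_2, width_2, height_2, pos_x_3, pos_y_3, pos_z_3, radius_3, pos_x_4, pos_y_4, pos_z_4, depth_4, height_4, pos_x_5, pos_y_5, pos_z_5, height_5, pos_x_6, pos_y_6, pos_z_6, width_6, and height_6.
pos_x_1 = 8
radius_1 = 2
pos_x_2 = 7.75
pos_y_2 = 0.25
pos_z_2 = 8.5
width_2 = 4
height_2 = 3.75
pos_x_3 = 11.5
pos_y_3 = 5.75
pos_z_3 = 2.25
radius_3 = 3
pos_x_4 = 1.25
pos_y_4 = 1.75
pos_z_4 = 3.25
depth_4 = 4.5
height_4 = 5.75
pos_x_5 = 3.75
pos_y_5 = 8
pos_z_5 = 4.75
height_5 = 6.5
pos_x_6 = 0.75
pos_y_6 = 5.25
pos_z_6 = 8.5
width_6 = 4.75
height_6 = 2.25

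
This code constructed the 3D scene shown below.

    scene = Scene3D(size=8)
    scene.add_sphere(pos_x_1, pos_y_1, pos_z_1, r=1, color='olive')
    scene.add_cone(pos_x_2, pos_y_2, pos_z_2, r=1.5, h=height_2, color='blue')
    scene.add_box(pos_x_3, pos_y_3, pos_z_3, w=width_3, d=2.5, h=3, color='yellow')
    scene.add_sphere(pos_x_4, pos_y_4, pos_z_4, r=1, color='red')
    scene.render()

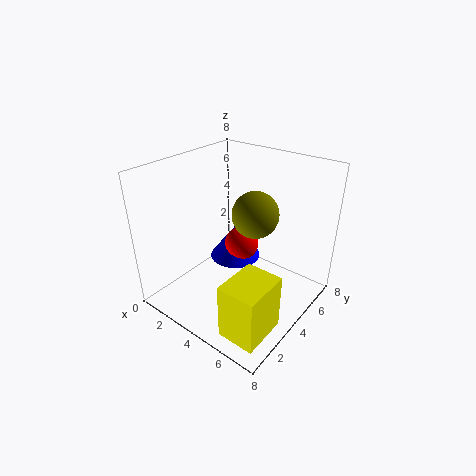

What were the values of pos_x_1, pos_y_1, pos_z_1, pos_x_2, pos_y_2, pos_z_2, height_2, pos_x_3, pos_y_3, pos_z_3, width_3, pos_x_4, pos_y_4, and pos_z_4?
pos_x_1 = 6.5; pos_y_1 = 2; pos_z_1 = 7; pos_x_2 = 3; pos_y_2 = 5; pos_z_2 = 2; height_2 = 2; pos_x_3 = 5.5; pos_y_3 = 0.5; pos_z_3 = 0.5; width_3 = 2; pos_x_4 = 3.5; pos_y_4 = 5; pos_z_4 = 3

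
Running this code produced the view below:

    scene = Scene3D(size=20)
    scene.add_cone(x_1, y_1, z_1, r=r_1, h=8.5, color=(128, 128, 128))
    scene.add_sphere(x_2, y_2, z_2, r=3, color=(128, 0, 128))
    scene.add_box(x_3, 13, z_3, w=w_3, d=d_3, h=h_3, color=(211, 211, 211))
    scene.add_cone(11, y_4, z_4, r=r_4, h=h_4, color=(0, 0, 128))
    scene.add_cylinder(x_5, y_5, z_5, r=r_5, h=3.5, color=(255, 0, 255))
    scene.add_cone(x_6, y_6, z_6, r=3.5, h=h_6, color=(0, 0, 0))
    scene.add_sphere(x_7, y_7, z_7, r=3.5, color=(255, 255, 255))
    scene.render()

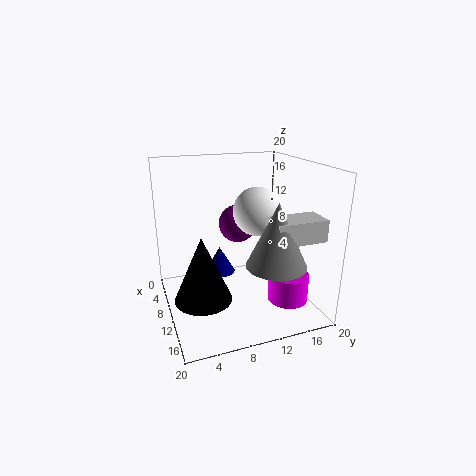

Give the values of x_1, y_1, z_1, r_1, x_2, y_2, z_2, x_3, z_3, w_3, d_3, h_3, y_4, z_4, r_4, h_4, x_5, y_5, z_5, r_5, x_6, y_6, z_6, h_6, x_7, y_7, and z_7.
x_1 = 15
y_1 = 13.5
z_1 = 7.5
r_1 = 4
x_2 = 3
y_2 = 12.5
z_2 = 9.5
x_3 = 12.5
z_3 = 10.5
w_3 = 4
d_3 = 7
h_3 = 3
y_4 = 7
z_4 = 6
r_4 = 2
h_4 = 3.5
x_5 = 17.5
y_5 = 14
z_5 = 4
r_5 = 2.5
x_6 = 15.5
y_6 = 3.5
z_6 = 5
h_6 = 8
x_7 = 8.5
y_7 = 13.5
z_7 = 13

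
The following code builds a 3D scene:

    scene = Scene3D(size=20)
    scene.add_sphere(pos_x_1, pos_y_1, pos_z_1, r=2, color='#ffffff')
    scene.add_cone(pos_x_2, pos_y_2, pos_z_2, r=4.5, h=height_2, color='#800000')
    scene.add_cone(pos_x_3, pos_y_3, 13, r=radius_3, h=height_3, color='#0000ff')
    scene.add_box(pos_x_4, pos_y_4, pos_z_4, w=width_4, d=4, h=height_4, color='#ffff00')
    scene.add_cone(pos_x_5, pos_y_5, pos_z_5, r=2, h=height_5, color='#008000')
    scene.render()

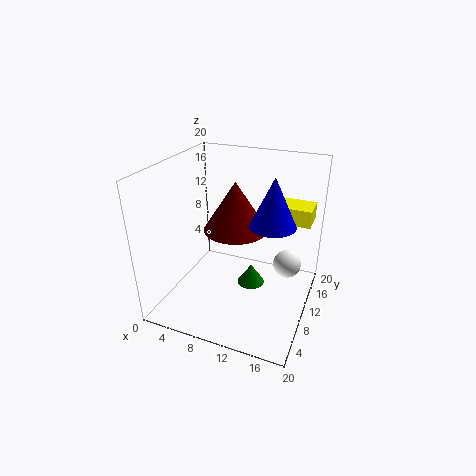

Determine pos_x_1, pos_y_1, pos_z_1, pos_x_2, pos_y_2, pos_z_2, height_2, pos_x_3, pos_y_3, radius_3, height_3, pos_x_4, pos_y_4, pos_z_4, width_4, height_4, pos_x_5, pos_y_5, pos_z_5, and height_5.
pos_x_1 = 16.5
pos_y_1 = 13
pos_z_1 = 5.5
pos_x_2 = 9
pos_y_2 = 11.5
pos_z_2 = 10.5
height_2 = 7
pos_x_3 = 15
pos_y_3 = 9.5
radius_3 = 3
height_3 = 6.5
pos_x_4 = 12.5
pos_y_4 = 14.5
pos_z_4 = 11
width_4 = 6.5
height_4 = 2.5
pos_x_5 = 11.5
pos_y_5 = 11.5
pos_z_5 = 2
height_5 = 3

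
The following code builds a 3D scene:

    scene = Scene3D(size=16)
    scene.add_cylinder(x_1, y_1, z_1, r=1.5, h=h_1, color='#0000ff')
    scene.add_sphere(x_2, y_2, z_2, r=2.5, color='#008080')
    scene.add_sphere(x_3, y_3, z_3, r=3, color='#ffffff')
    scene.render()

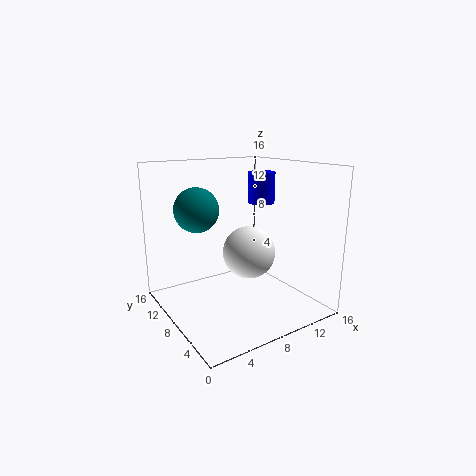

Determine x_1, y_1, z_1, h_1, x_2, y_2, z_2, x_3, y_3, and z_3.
x_1 = 11.5, y_1 = 8.5, z_1 = 11.5, h_1 = 3.5, x_2 = 4.5, y_2 = 11, z_2 = 11, x_3 = 9.5, y_3 = 8, z_3 = 6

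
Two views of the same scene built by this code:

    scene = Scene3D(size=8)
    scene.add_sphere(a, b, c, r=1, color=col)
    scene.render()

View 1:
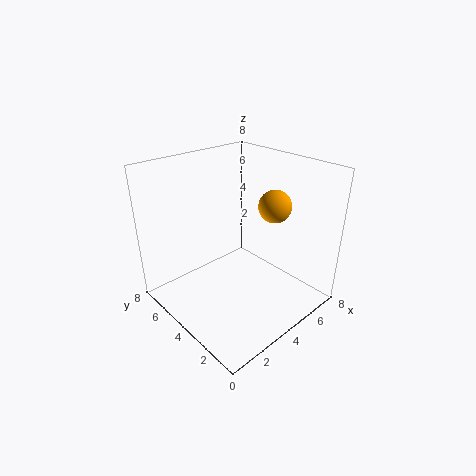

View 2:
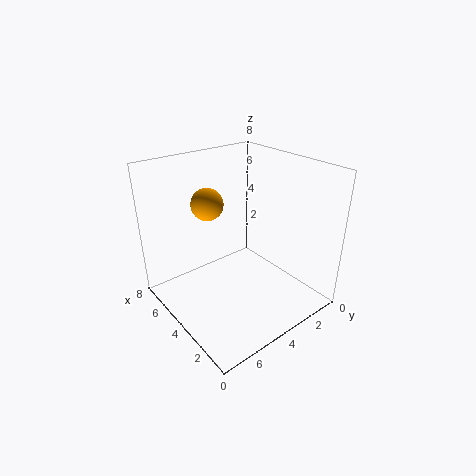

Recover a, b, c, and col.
a = 7
b = 4
c = 5
col = 'orange'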